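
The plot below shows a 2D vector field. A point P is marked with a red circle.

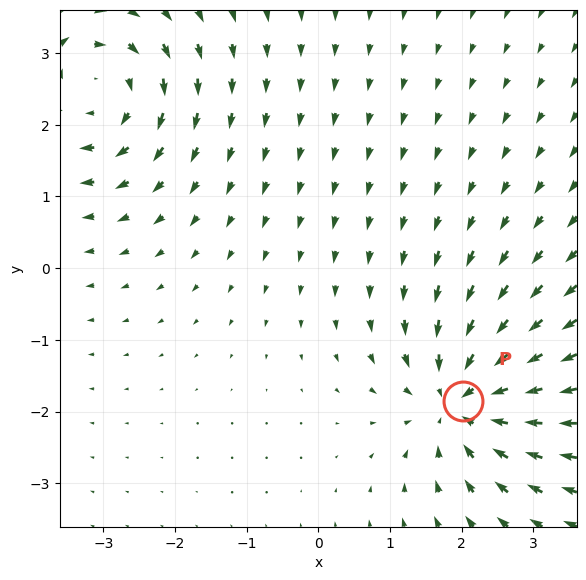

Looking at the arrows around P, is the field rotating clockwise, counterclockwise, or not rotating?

not rotating

Near P at (2.0, -1.9) the arrows show no circulation. The curl there is ≈0.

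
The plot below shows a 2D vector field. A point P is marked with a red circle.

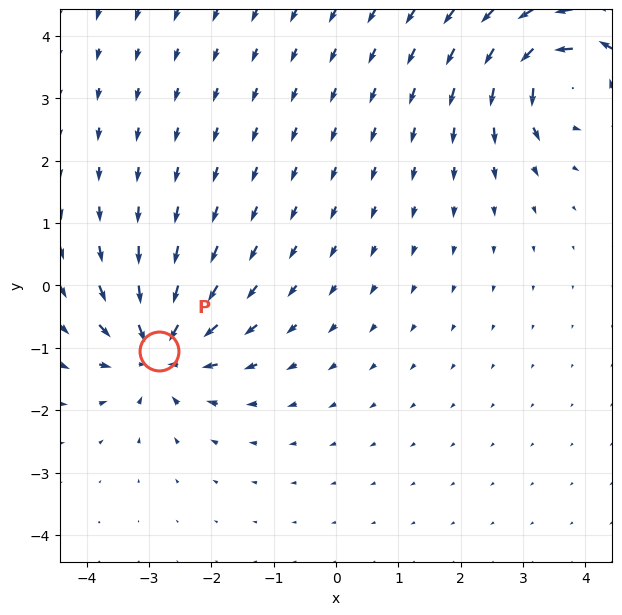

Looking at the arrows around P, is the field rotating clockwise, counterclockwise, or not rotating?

Near P at (-2.8, -1.0) the arrows show no circulation. The curl there is ≈0.

not rotating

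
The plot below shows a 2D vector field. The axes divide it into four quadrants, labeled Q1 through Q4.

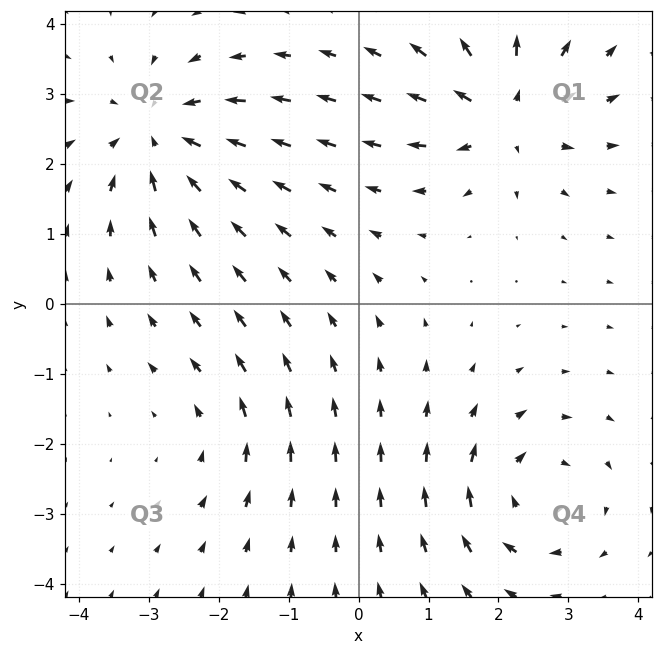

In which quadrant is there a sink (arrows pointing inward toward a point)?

The sink sits at approximately (-2.8, 2.4), which lies in quadrant Q2. The divergence there is about -5, negative as expected for a sink.

Q2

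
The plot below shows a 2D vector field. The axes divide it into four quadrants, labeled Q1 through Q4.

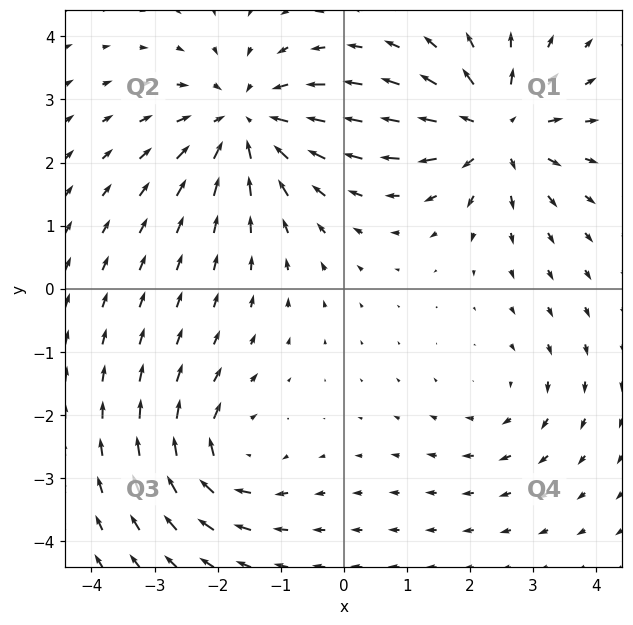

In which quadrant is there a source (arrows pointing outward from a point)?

The source sits at approximately (2.4, 2.5), which lies in quadrant Q1. The divergence there is about +5, positive as expected for a source.

Q1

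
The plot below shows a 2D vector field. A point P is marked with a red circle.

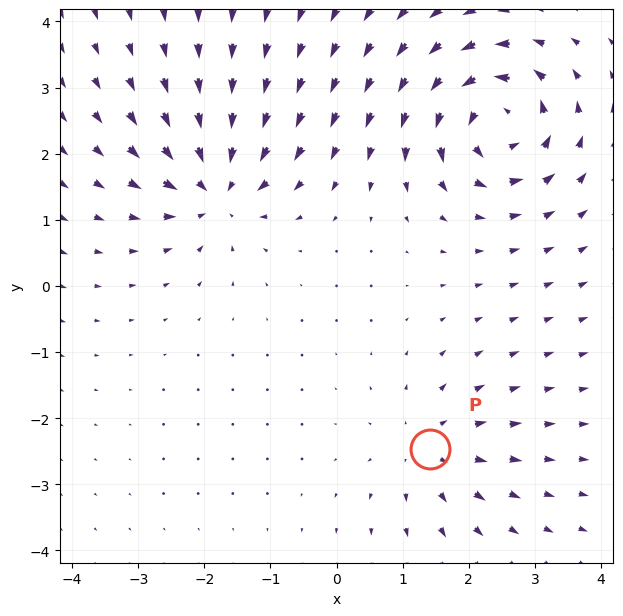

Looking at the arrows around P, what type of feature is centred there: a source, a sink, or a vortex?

At P (1.4, -2.5) the arrows spread outward. Divergence about +3, curl ≈0 — positive divergence with near-zero curl is a source.

source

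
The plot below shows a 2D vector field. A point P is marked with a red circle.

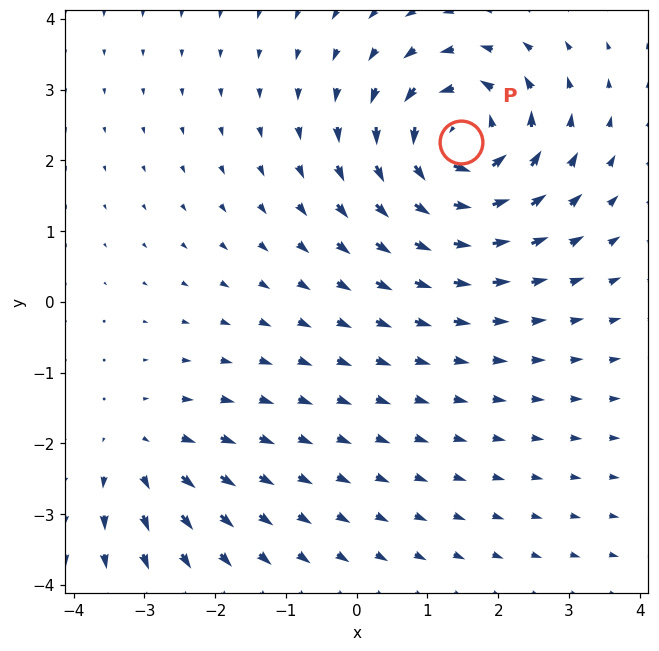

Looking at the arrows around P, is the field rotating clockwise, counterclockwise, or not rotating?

counterclockwise

Near P at (1.5, 2.3) the arrows circulate counterclockwise. The curl (z-component) there is about +6; positive curl means counterclockwise rotation.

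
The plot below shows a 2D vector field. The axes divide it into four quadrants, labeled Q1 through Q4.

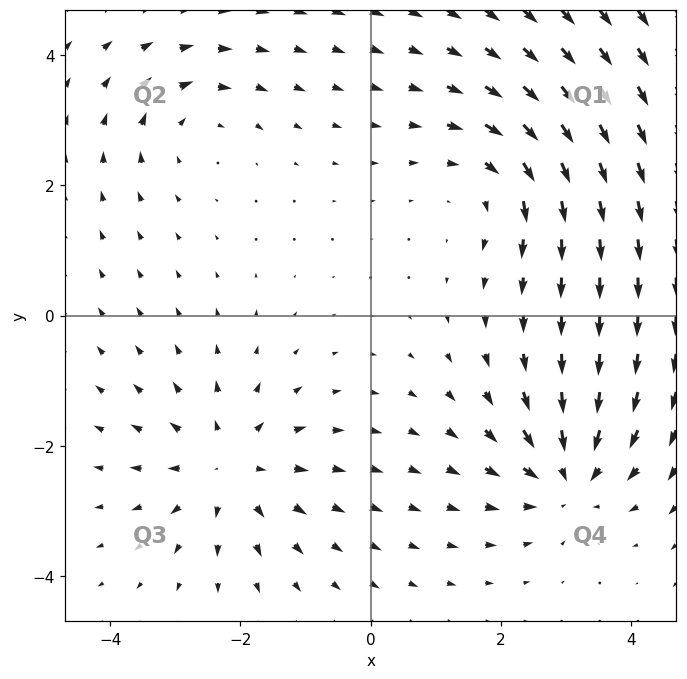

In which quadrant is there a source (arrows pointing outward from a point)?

Q3

The source sits at approximately (-2.2, -2.3), which lies in quadrant Q3. The divergence there is about +5, positive as expected for a source.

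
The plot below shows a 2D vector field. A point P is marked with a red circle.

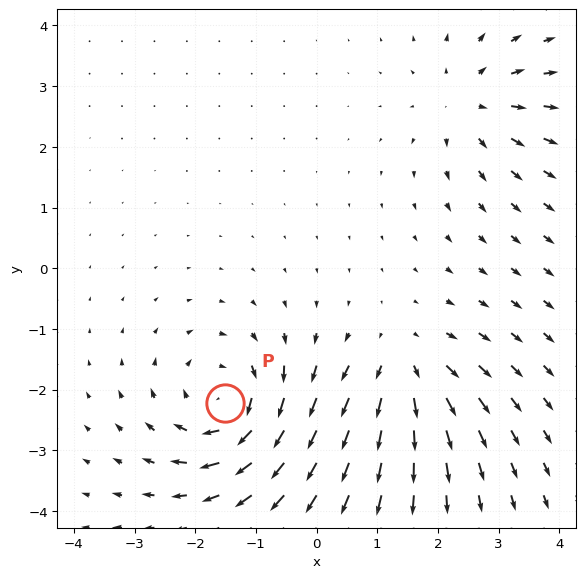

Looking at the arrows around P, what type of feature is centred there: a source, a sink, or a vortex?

vortex

At P (-1.5, -2.2) the arrows circulate clockwise. Divergence ≈0, curl about -5 — near-zero divergence with nonzero curl is a vortex.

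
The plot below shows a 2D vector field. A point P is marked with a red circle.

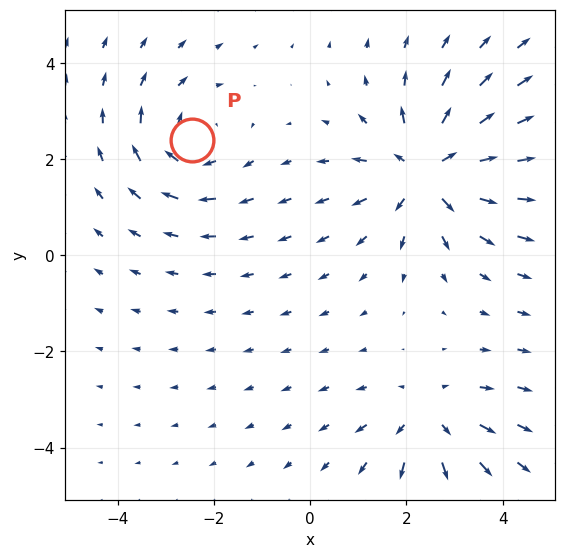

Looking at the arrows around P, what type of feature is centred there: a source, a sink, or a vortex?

vortex

At P (-2.5, 2.4) the arrows circulate clockwise. Divergence ≈0, curl about -3 — near-zero divergence with nonzero curl is a vortex.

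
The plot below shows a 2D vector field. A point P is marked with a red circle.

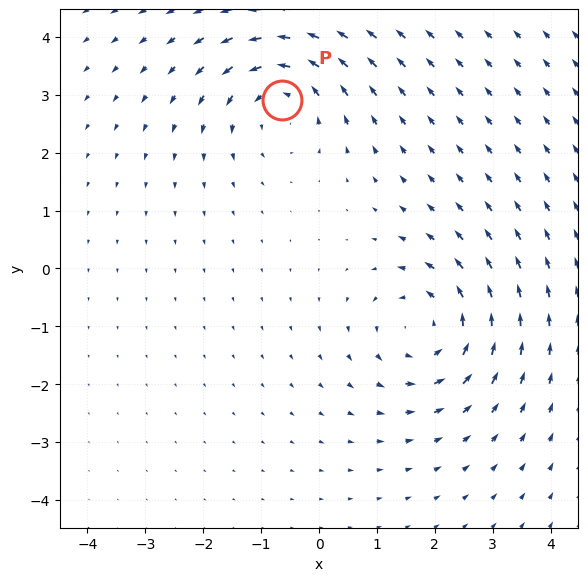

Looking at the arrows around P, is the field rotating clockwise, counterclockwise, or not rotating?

counterclockwise

Near P at (-0.6, 2.9) the arrows circulate counterclockwise. The curl (z-component) there is about +4; positive curl means counterclockwise rotation.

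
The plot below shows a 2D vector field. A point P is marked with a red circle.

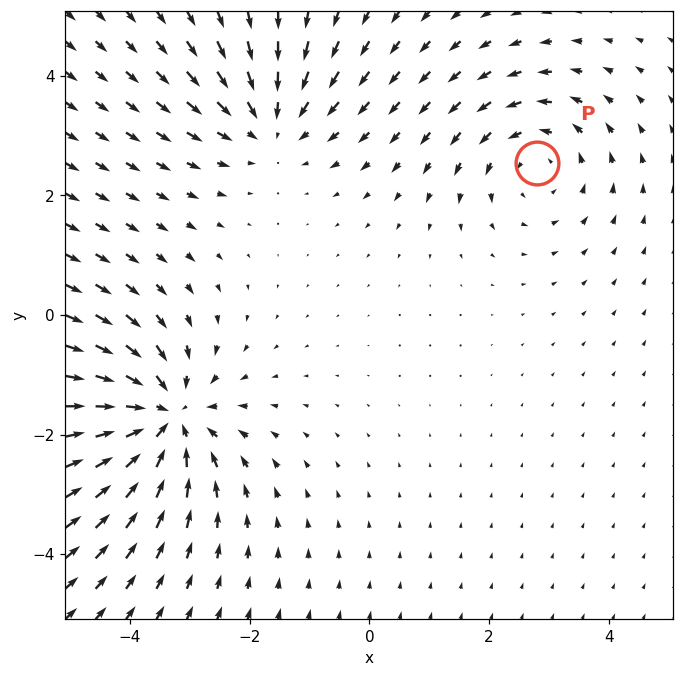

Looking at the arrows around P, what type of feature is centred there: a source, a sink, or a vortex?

At P (2.8, 2.5) the arrows circulate counterclockwise. Divergence ≈0, curl about +3 — near-zero divergence with nonzero curl is a vortex.

vortex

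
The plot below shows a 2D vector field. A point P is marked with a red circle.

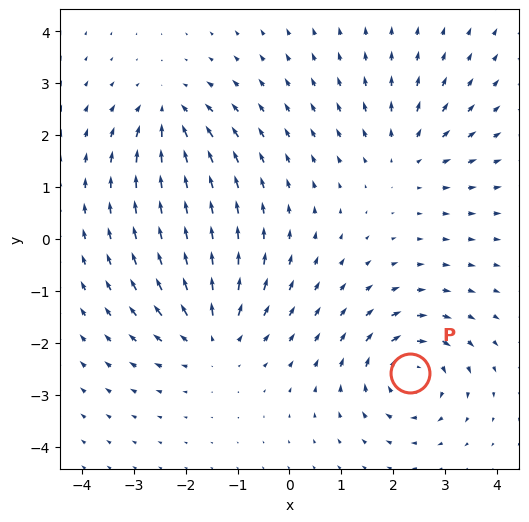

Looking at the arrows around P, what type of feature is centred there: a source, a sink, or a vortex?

vortex

At P (2.3, -2.6) the arrows circulate clockwise. Divergence ≈0, curl about -5 — near-zero divergence with nonzero curl is a vortex.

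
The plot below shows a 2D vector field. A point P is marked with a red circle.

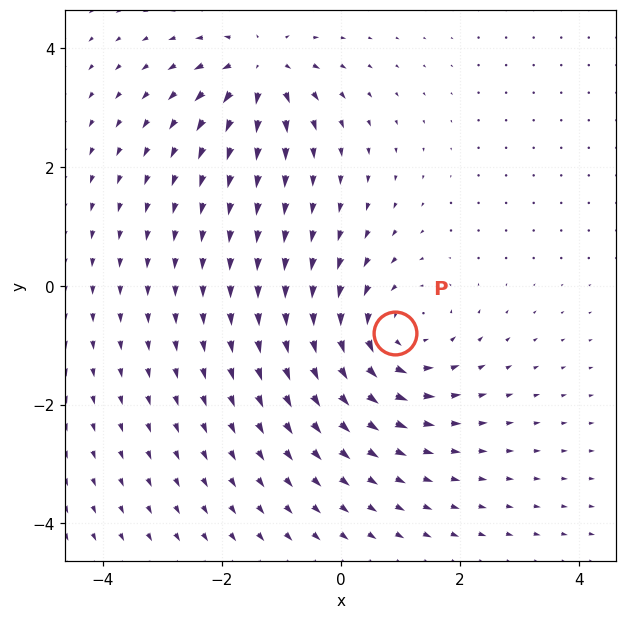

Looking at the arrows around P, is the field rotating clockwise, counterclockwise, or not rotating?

counterclockwise

Near P at (0.9, -0.8) the arrows circulate counterclockwise. The curl (z-component) there is about +3; positive curl means counterclockwise rotation.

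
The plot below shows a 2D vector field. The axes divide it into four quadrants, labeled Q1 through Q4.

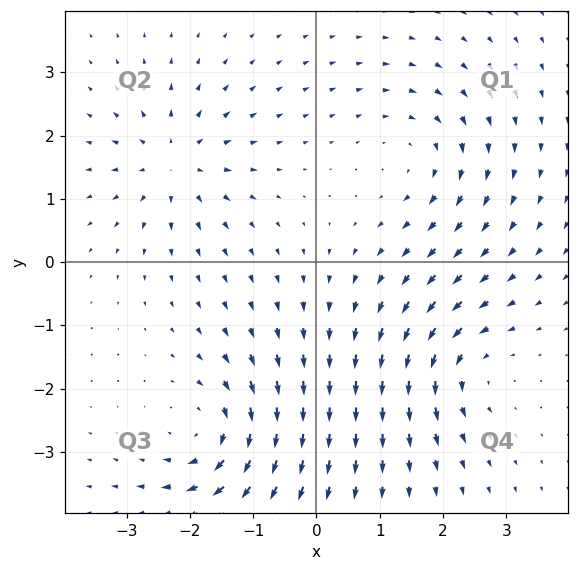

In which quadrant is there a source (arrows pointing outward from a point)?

Q2

The source sits at approximately (-2.2, 1.6), which lies in quadrant Q2. The divergence there is about +4, positive as expected for a source.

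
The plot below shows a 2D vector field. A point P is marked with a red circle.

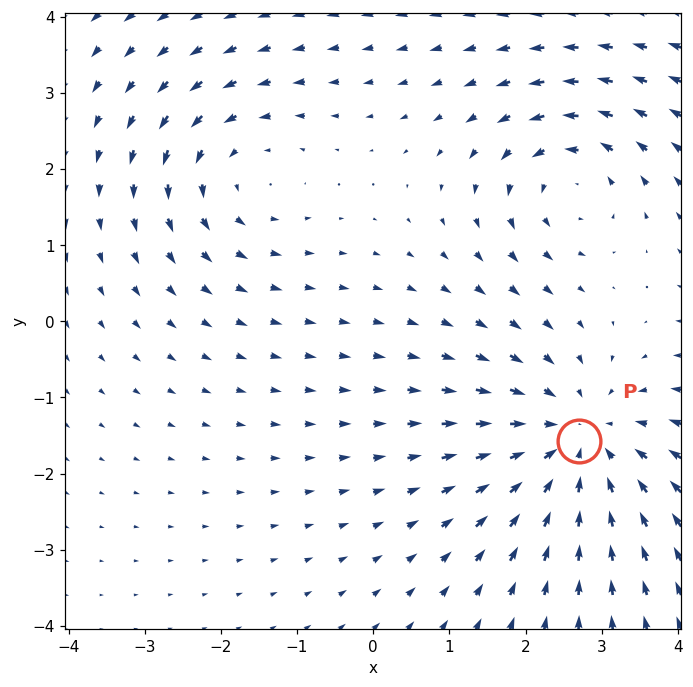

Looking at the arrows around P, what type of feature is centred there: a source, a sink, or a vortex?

At P (2.7, -1.6) the arrows converge inward. Divergence about -4, curl ≈0 — negative divergence with near-zero curl is a sink.

sink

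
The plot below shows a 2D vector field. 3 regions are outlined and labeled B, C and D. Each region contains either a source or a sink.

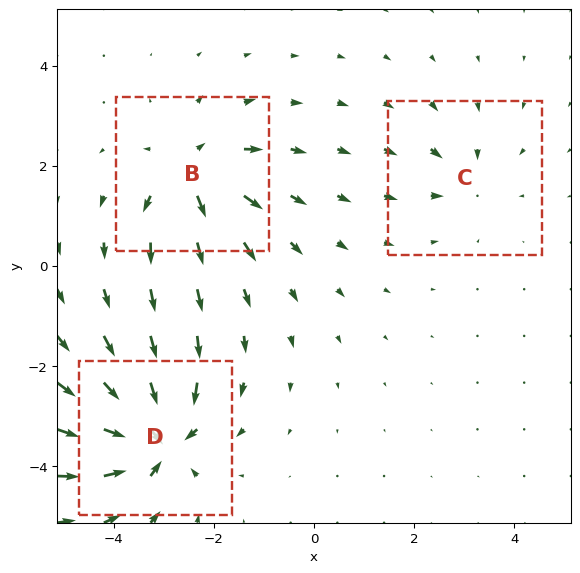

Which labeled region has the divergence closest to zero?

Divergence at each region's feature centre — B: about +4, C: about -2, D: about -6. Region C is closest to zero.

C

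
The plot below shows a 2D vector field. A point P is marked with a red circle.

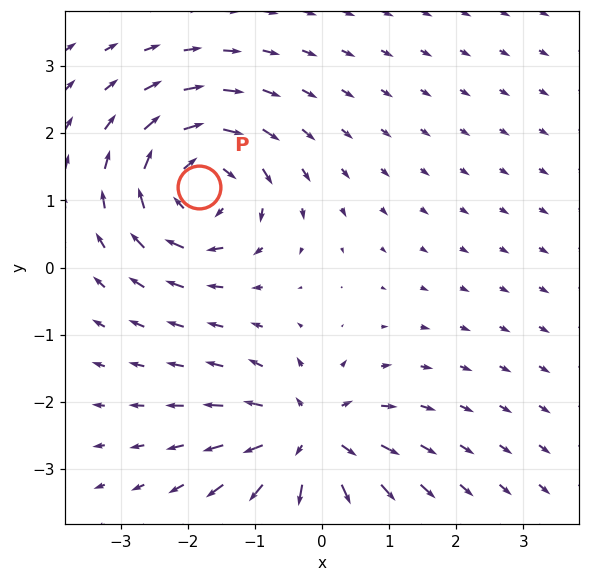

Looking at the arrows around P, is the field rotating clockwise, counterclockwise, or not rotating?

Near P at (-1.8, 1.2) the arrows circulate clockwise. The curl (z-component) there is about -4; negative curl means clockwise rotation.

clockwise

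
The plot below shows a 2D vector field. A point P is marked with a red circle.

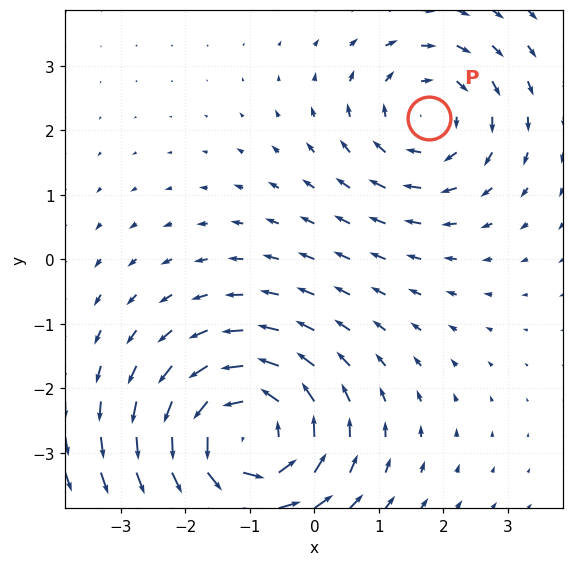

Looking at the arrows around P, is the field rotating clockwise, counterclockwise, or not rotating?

clockwise

Near P at (1.8, 2.2) the arrows circulate clockwise. The curl (z-component) there is about -3; negative curl means clockwise rotation.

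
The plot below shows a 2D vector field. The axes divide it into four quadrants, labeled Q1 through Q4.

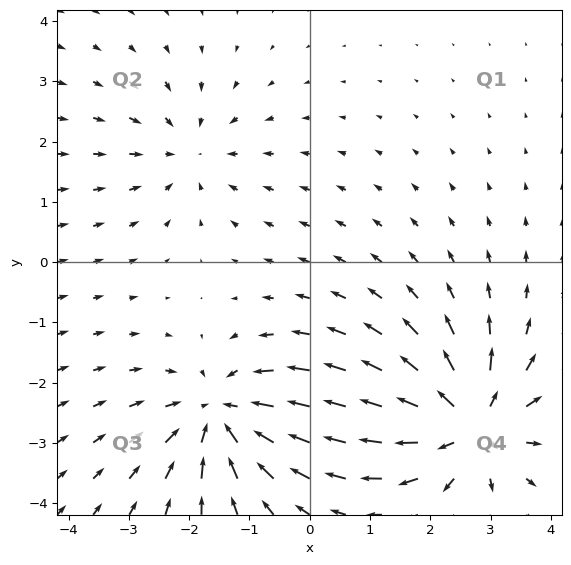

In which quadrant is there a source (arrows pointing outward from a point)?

Q4

The source sits at approximately (2.7, -2.7), which lies in quadrant Q4. The divergence there is about +6, positive as expected for a source.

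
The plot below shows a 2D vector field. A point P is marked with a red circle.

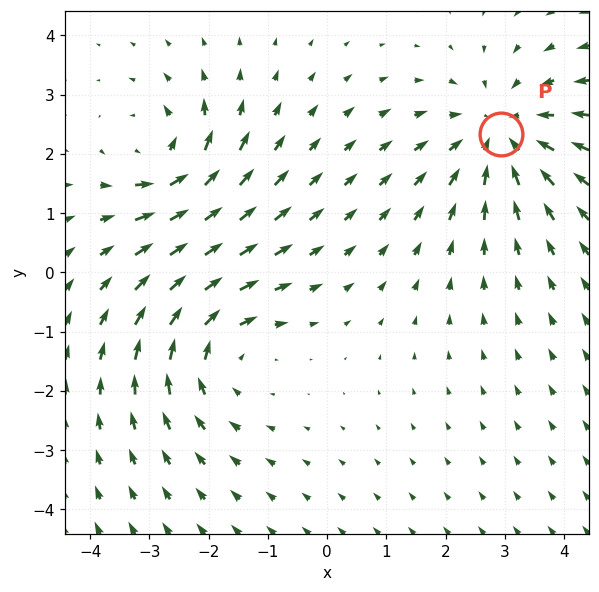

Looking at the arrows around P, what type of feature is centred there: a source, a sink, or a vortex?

At P (2.9, 2.3) the arrows converge inward. Divergence about -3, curl ≈0 — negative divergence with near-zero curl is a sink.

sink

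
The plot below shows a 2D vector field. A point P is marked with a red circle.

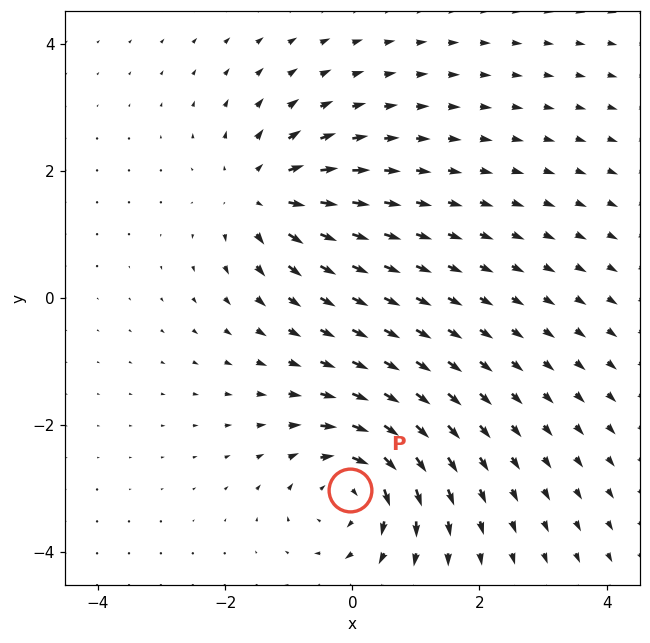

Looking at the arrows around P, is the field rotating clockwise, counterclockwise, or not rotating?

Near P at (-0.0, -3.0) the arrows circulate clockwise. The curl (z-component) there is about -5; negative curl means clockwise rotation.

clockwise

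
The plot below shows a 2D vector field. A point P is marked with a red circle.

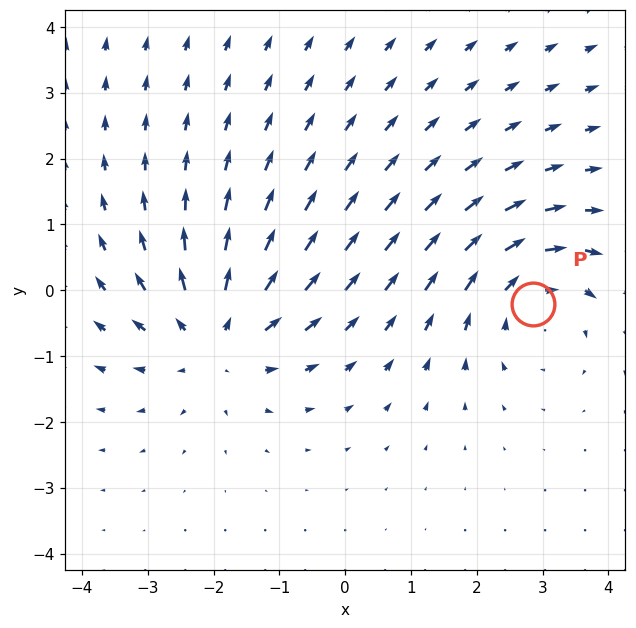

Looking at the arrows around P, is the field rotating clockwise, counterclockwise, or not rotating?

Near P at (2.9, -0.2) the arrows circulate clockwise. The curl (z-component) there is about -3; negative curl means clockwise rotation.

clockwise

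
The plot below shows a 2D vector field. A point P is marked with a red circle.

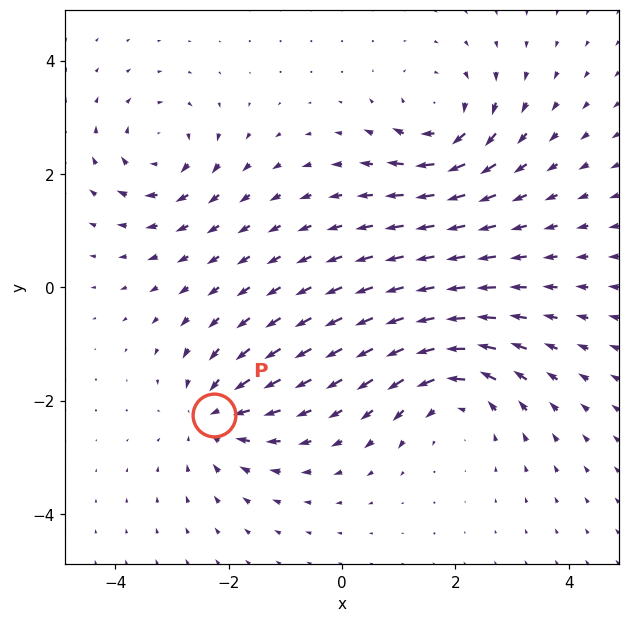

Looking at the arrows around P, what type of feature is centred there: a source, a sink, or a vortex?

sink

At P (-2.3, -2.3) the arrows converge inward. Divergence about -4, curl ≈0 — negative divergence with near-zero curl is a sink.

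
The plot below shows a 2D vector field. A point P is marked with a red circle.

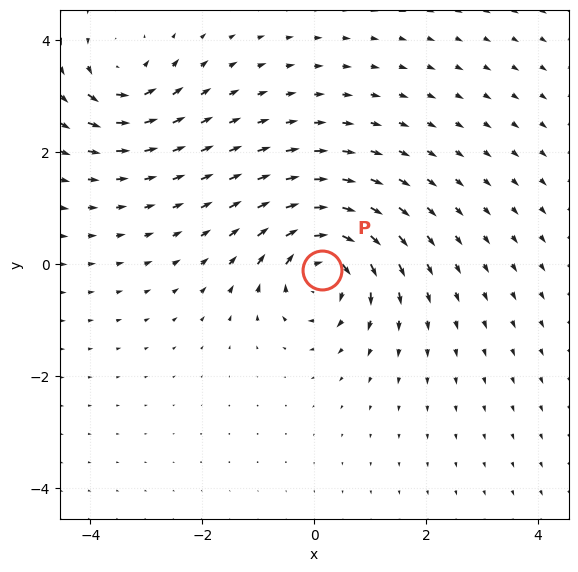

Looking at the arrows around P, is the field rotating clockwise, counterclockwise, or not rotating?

clockwise

Near P at (0.1, -0.1) the arrows circulate clockwise. The curl (z-component) there is about -7; negative curl means clockwise rotation.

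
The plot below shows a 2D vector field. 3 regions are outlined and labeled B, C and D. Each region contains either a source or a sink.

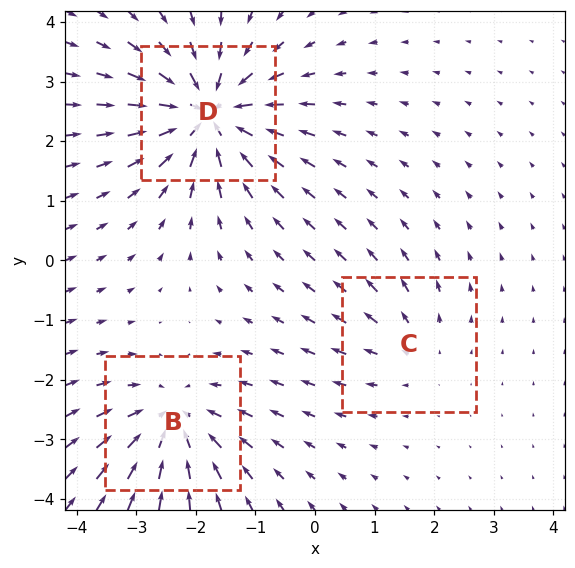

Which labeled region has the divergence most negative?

Divergence at each region's feature centre — B: about -4, C: about +2, D: about -5. Region D is most negative.

D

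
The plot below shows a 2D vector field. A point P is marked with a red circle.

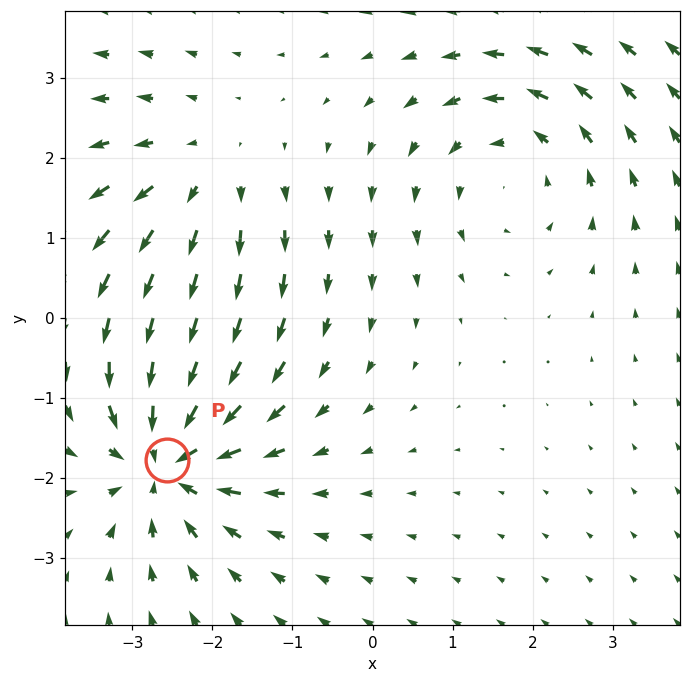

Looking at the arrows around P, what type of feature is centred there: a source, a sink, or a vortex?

sink

At P (-2.6, -1.8) the arrows converge inward. Divergence about -6, curl ≈0 — negative divergence with near-zero curl is a sink.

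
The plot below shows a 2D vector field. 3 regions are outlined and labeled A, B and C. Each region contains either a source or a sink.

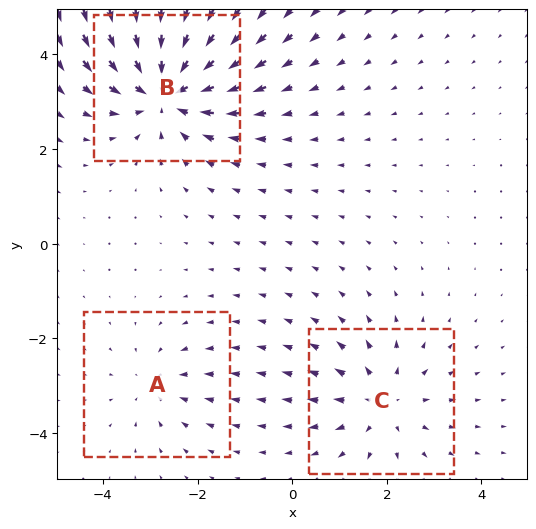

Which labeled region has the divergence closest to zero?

Divergence at each region's feature centre — A: about -2, B: about -5, C: about +3. Region A is closest to zero.

A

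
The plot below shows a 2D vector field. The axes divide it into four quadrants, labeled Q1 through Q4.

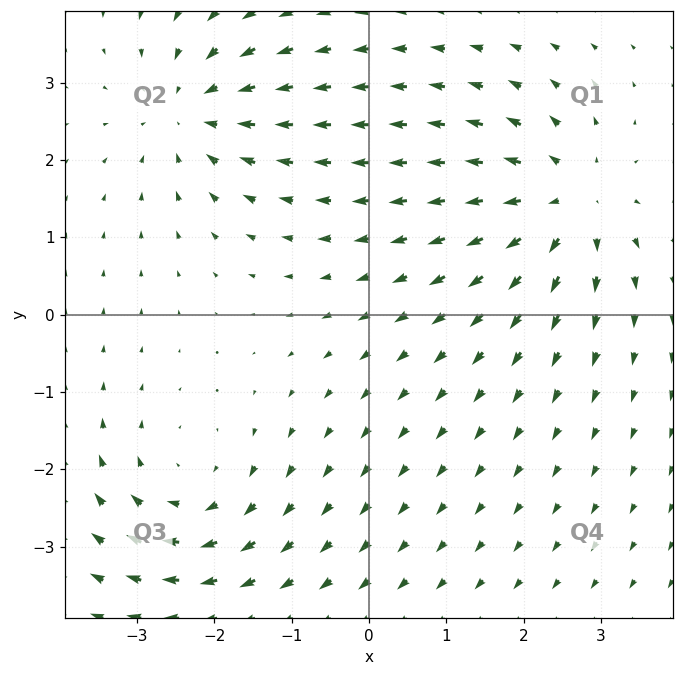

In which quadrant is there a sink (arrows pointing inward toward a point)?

The sink sits at approximately (-2.3, 2.6), which lies in quadrant Q2. The divergence there is about -5, negative as expected for a sink.

Q2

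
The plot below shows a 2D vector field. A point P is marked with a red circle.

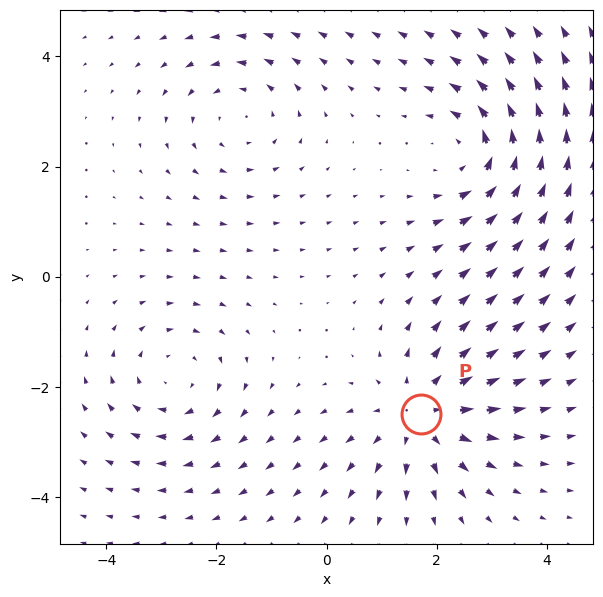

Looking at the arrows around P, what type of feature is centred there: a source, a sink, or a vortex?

At P (1.7, -2.5) the arrows spread outward. Divergence about +5, curl ≈0 — positive divergence with near-zero curl is a source.

source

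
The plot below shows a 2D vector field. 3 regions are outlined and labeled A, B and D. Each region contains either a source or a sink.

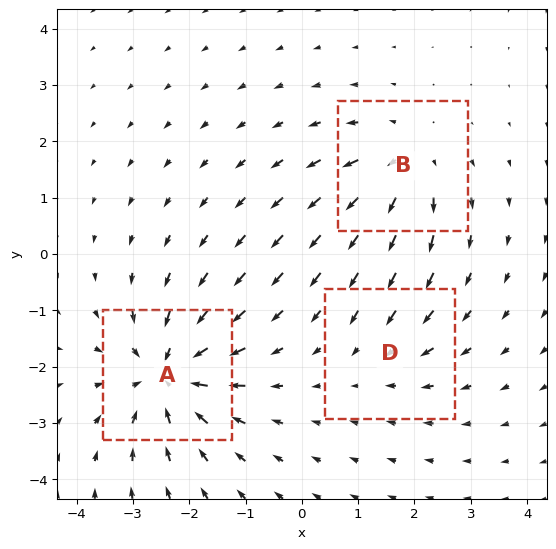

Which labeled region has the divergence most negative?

Divergence at each region's feature centre — A: about -5, B: about +4, D: about -2. Region A is most negative.

A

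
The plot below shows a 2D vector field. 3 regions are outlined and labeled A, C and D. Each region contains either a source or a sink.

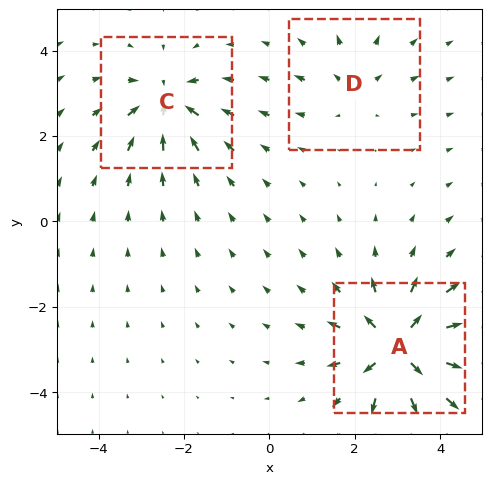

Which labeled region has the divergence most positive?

A

Divergence at each region's feature centre — A: about +6, C: about -4, D: about +2. Region A is most positive.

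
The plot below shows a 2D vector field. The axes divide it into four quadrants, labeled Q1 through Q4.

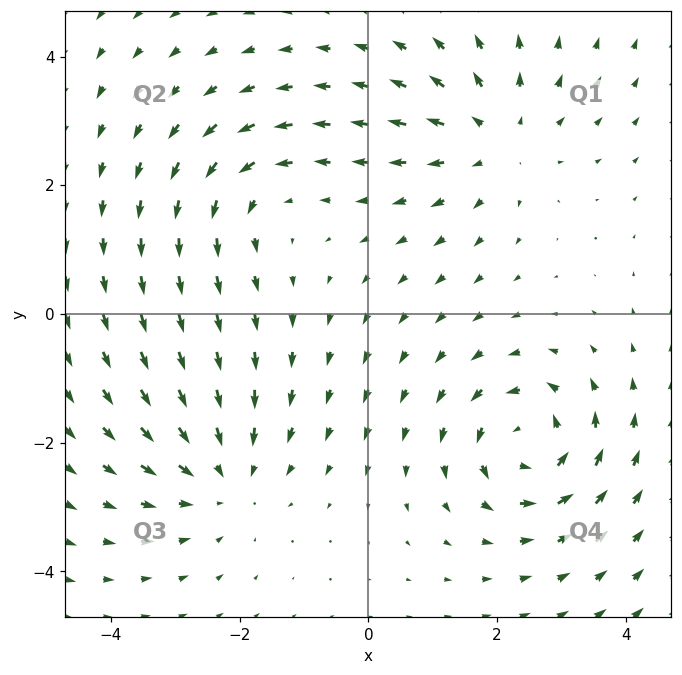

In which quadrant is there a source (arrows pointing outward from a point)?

The source sits at approximately (2.0, 2.7), which lies in quadrant Q1. The divergence there is about +4, positive as expected for a source.

Q1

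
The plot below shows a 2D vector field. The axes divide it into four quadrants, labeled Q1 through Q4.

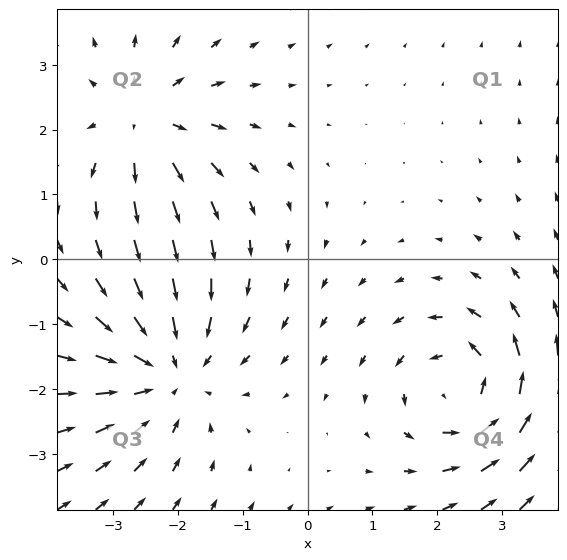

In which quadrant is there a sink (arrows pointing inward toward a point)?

Q3

The sink sits at approximately (-2.1, -1.7), which lies in quadrant Q3. The divergence there is about -3, negative as expected for a sink.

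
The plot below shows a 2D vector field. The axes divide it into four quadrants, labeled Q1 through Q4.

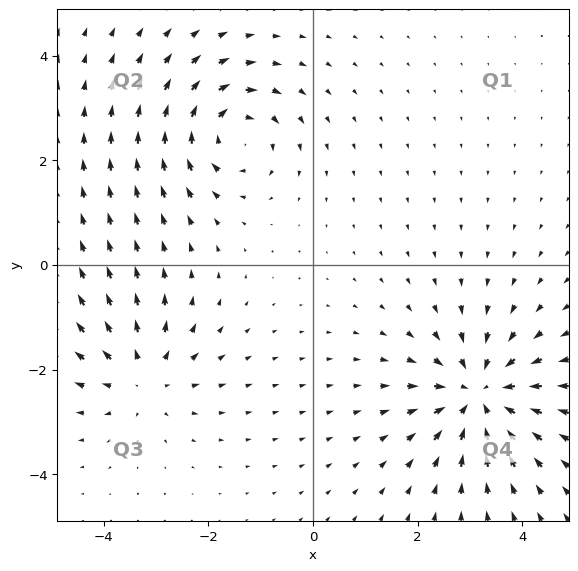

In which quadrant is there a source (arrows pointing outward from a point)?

The source sits at approximately (-3.2, -2.1), which lies in quadrant Q3. The divergence there is about +3, positive as expected for a source.

Q3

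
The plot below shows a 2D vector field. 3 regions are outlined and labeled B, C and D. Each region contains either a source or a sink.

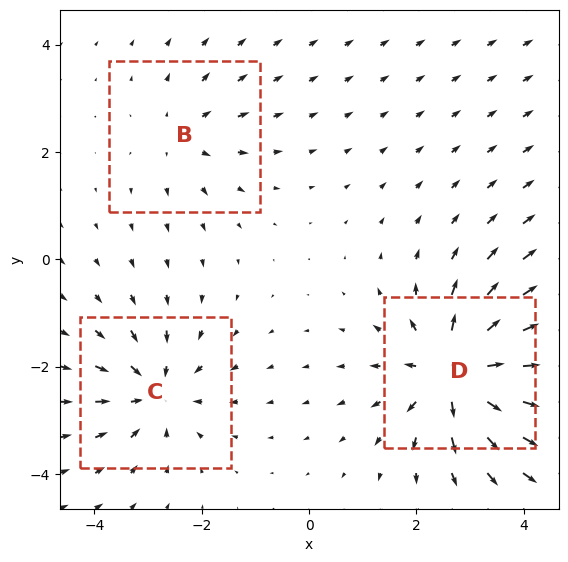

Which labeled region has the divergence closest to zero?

B

Divergence at each region's feature centre — B: about +2, C: about -4, D: about +6. Region B is closest to zero.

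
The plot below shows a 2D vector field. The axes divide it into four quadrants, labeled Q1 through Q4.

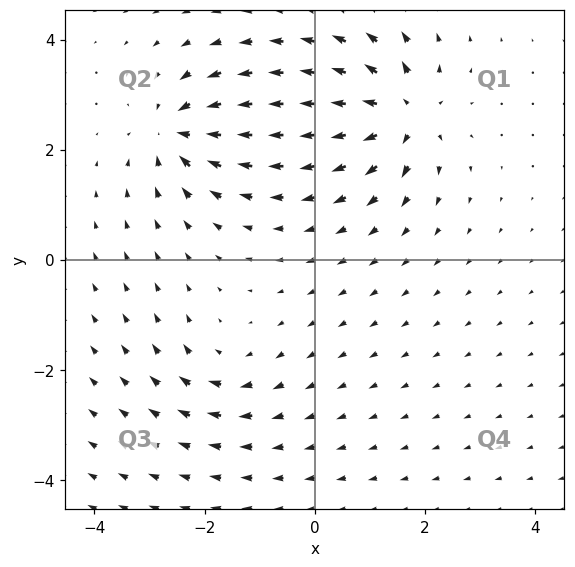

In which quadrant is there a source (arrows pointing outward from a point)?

The source sits at approximately (1.6, 2.6), which lies in quadrant Q1. The divergence there is about +6, positive as expected for a source.

Q1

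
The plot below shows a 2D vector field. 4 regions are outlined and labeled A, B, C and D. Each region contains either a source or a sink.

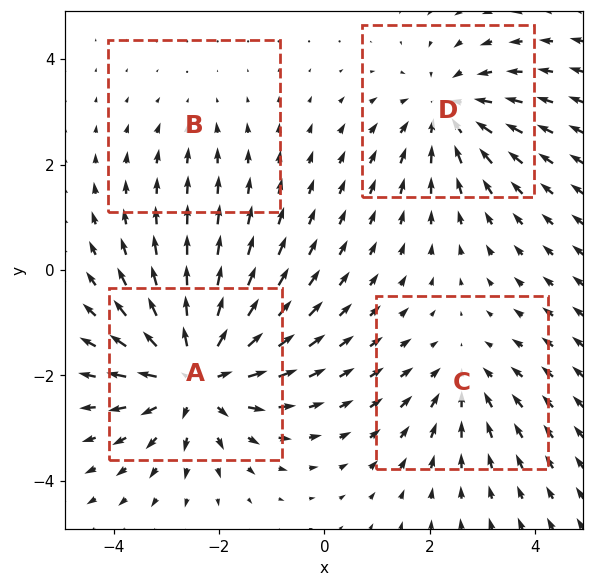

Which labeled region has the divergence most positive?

Divergence at each region's feature centre — A: about +7, B: about -2, C: about -3, D: about -4. Region A is most positive.

A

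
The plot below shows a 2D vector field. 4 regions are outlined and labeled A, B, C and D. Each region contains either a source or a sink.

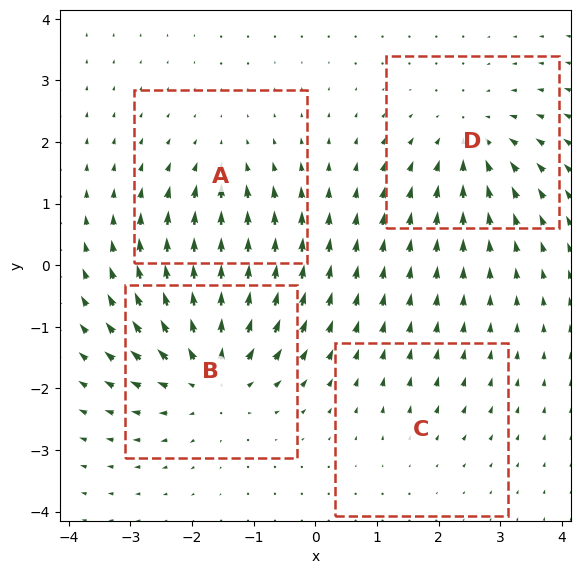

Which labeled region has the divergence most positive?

Divergence at each region's feature centre — A: about -3, B: about +6, C: about +2, D: about -5. Region B is most positive.

B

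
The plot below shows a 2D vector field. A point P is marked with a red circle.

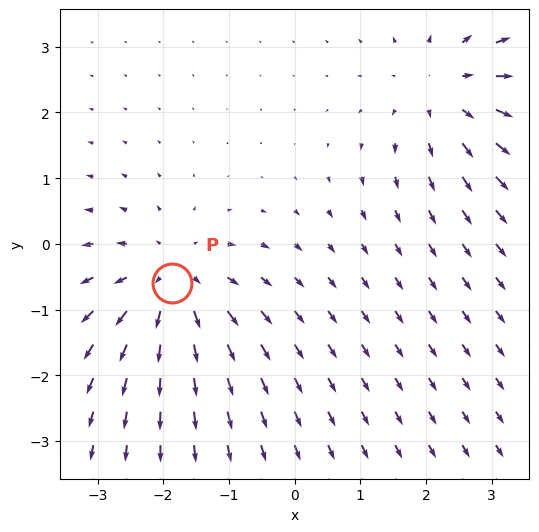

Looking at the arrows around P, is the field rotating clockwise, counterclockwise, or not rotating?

Near P at (-1.9, -0.6) the arrows show no circulation. The curl there is ≈0.

not rotating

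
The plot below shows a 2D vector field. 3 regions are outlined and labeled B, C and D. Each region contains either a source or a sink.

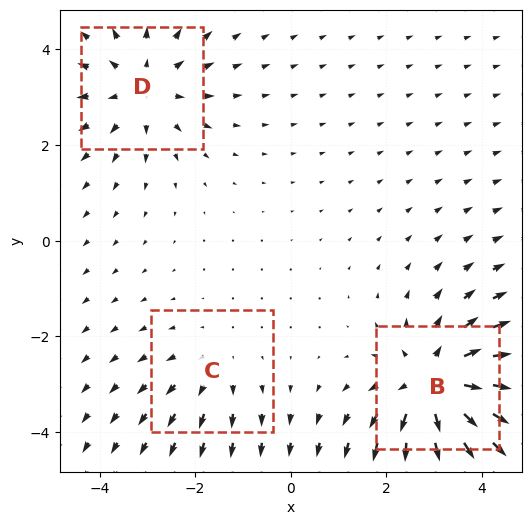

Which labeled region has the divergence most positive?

B

Divergence at each region's feature centre — B: about +5, C: about +2, D: about +3. Region B is most positive.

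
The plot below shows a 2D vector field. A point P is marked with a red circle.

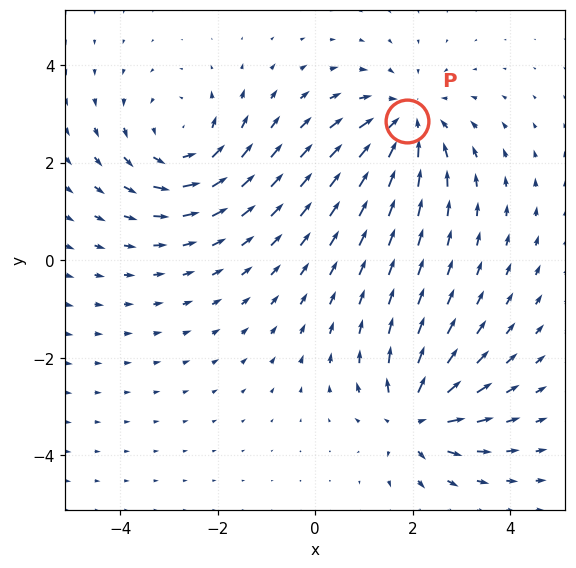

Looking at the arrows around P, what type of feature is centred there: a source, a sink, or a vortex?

sink

At P (1.9, 2.8) the arrows converge inward. Divergence about -4, curl ≈0 — negative divergence with near-zero curl is a sink.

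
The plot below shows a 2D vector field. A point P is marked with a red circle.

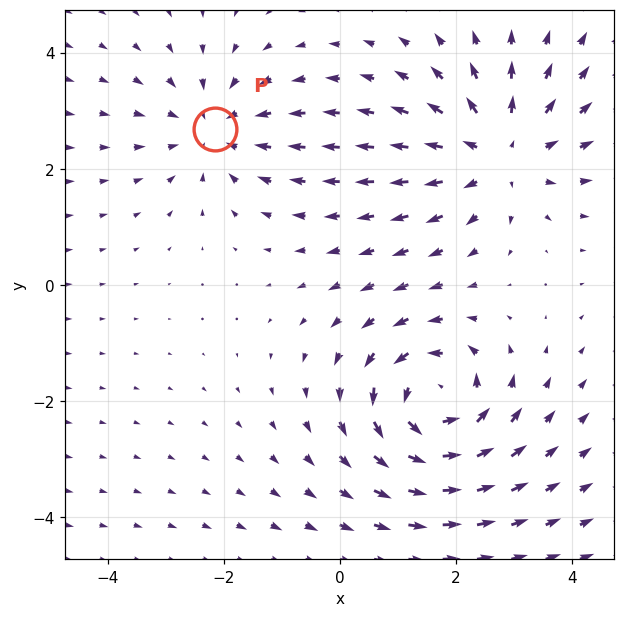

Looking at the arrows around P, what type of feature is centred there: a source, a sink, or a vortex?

At P (-2.2, 2.7) the arrows converge inward. Divergence about -3, curl ≈0 — negative divergence with near-zero curl is a sink.

sink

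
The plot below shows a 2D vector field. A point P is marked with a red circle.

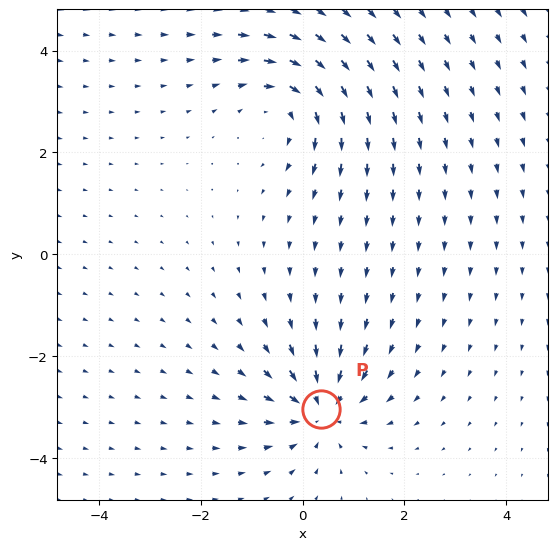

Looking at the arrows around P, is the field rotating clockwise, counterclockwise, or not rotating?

not rotating

Near P at (0.4, -3.0) the arrows show no circulation. The curl there is ≈0.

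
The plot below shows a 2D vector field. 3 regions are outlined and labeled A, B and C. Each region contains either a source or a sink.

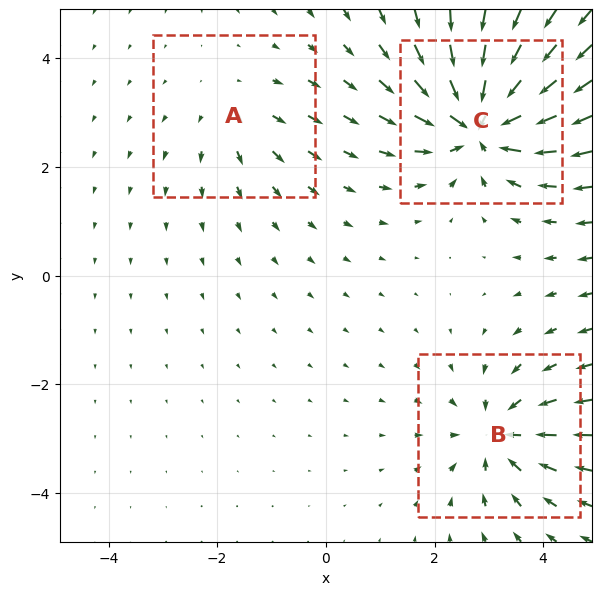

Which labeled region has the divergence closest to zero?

A

Divergence at each region's feature centre — A: about +2, B: about -4, C: about -6. Region A is closest to zero.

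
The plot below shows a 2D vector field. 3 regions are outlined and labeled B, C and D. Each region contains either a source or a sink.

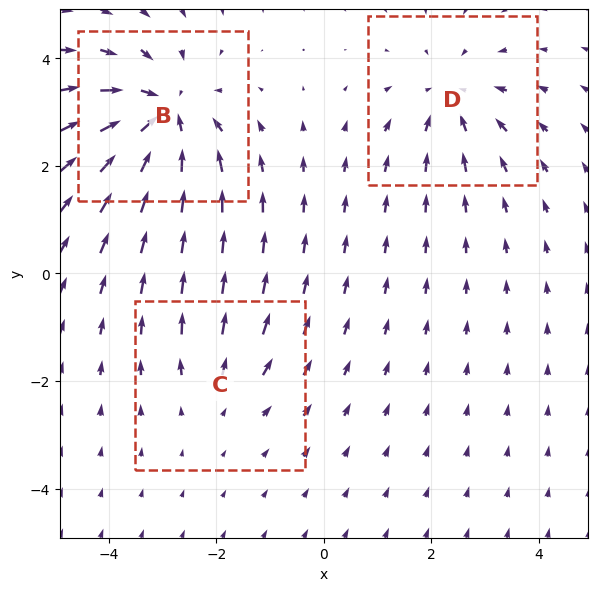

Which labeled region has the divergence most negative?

Divergence at each region's feature centre — B: about -5, C: about +2, D: about -3. Region B is most negative.

B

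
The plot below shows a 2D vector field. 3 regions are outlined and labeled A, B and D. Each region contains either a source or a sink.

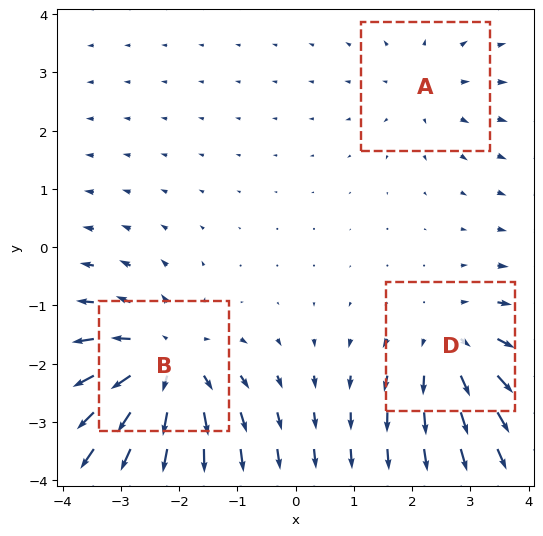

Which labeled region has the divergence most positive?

B

Divergence at each region's feature centre — A: about +2, B: about +5, D: about +3. Region B is most positive.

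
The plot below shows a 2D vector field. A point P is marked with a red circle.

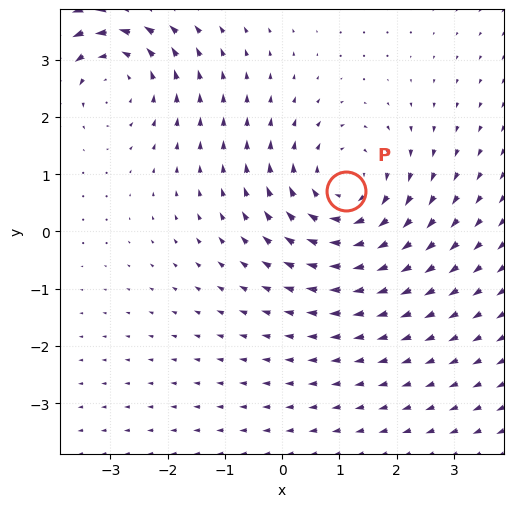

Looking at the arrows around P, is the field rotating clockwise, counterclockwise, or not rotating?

Near P at (1.1, 0.7) the arrows circulate clockwise. The curl (z-component) there is about -4; negative curl means clockwise rotation.

clockwise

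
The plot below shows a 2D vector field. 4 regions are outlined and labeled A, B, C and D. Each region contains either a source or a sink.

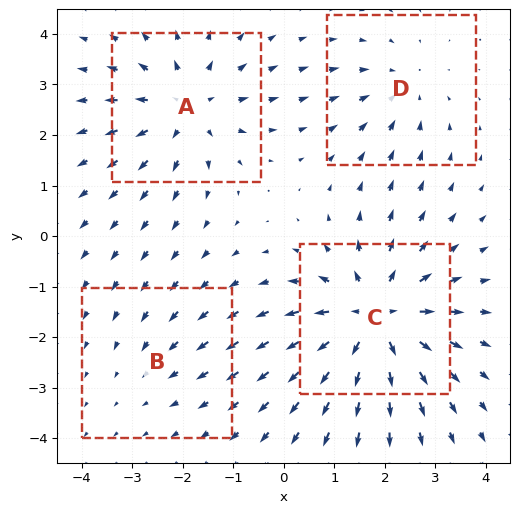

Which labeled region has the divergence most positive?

C

Divergence at each region's feature centre — A: about +4, B: about -2, C: about +6, D: about -3. Region C is most positive.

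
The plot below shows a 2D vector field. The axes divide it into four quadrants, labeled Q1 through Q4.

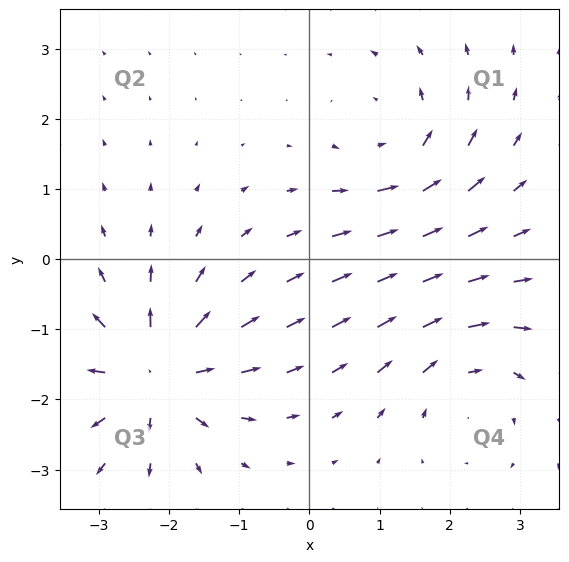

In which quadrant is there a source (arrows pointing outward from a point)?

Q3

The source sits at approximately (-2.2, -1.6), which lies in quadrant Q3. The divergence there is about +6, positive as expected for a source.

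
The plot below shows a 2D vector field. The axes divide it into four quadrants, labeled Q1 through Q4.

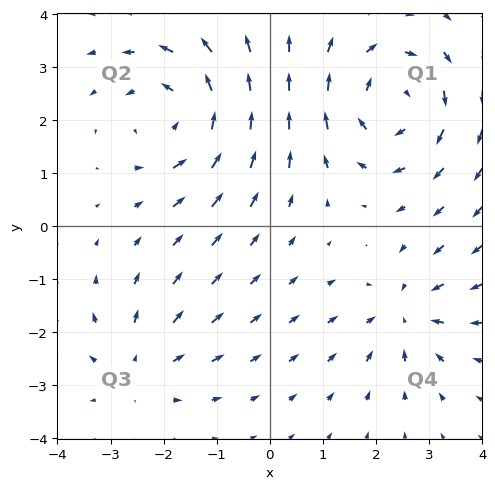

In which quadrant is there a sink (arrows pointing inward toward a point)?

The sink sits at approximately (2.6, -1.6), which lies in quadrant Q4. The divergence there is about -4, negative as expected for a sink.

Q4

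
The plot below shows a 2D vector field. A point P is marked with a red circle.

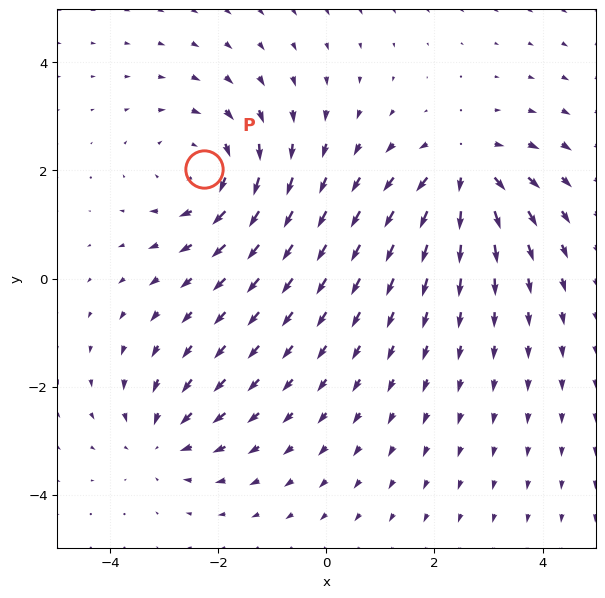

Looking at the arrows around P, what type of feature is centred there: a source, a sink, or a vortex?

At P (-2.3, 2.0) the arrows circulate clockwise. Divergence ≈0, curl about -4 — near-zero divergence with nonzero curl is a vortex.

vortex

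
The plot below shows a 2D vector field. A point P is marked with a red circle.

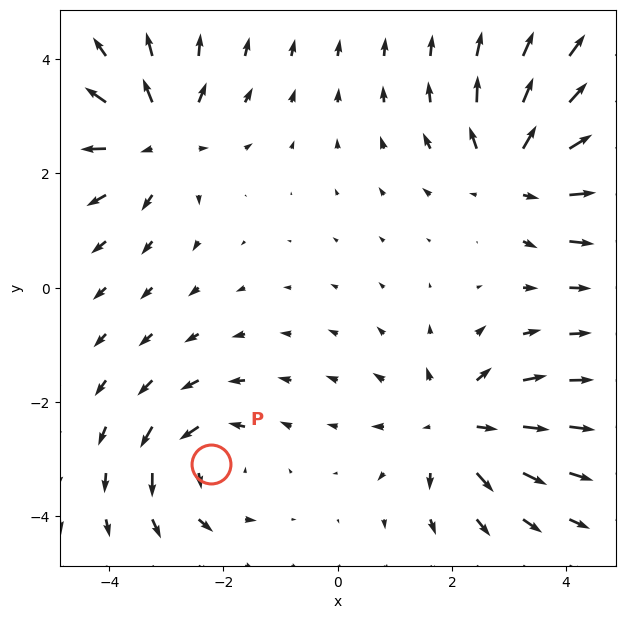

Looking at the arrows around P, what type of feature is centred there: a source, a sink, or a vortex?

vortex

At P (-2.2, -3.1) the arrows circulate counterclockwise. Divergence ≈0, curl about +4 — near-zero divergence with nonzero curl is a vortex.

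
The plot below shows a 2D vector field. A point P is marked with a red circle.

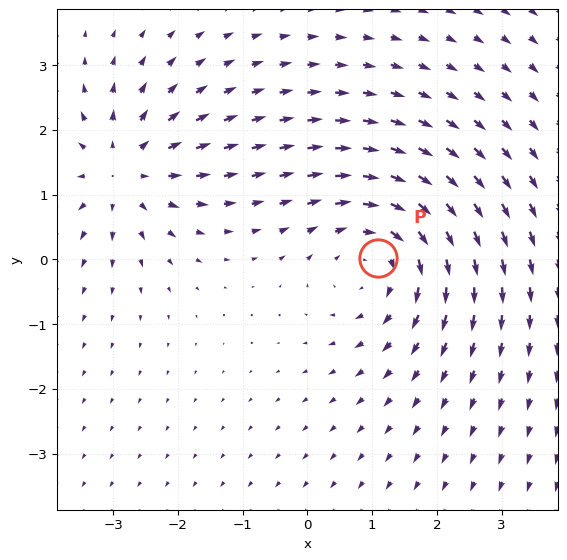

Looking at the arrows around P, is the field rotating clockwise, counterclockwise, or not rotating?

clockwise

Near P at (1.1, 0.0) the arrows circulate clockwise. The curl (z-component) there is about -4; negative curl means clockwise rotation.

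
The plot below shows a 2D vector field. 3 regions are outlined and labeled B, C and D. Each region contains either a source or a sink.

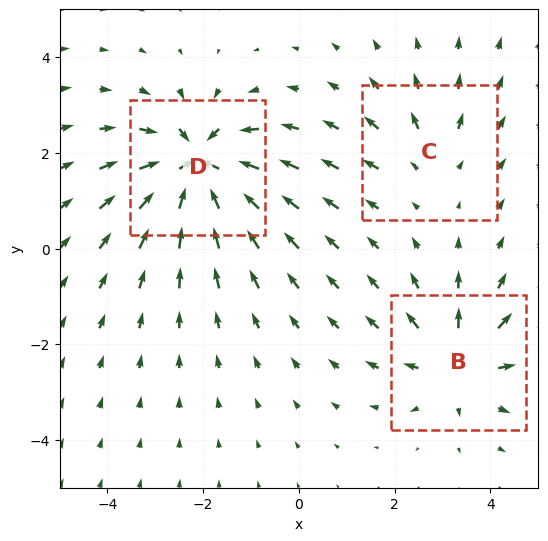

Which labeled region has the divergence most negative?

Divergence at each region's feature centre — B: about +4, C: about +2, D: about -5. Region D is most negative.

D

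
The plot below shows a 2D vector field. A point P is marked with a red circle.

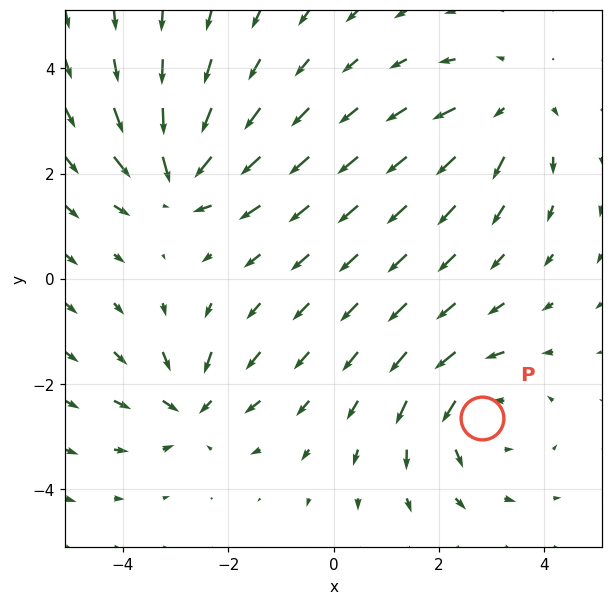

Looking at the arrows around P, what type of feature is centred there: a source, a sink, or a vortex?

At P (2.8, -2.6) the arrows circulate counterclockwise. Divergence ≈0, curl about +4 — near-zero divergence with nonzero curl is a vortex.

vortex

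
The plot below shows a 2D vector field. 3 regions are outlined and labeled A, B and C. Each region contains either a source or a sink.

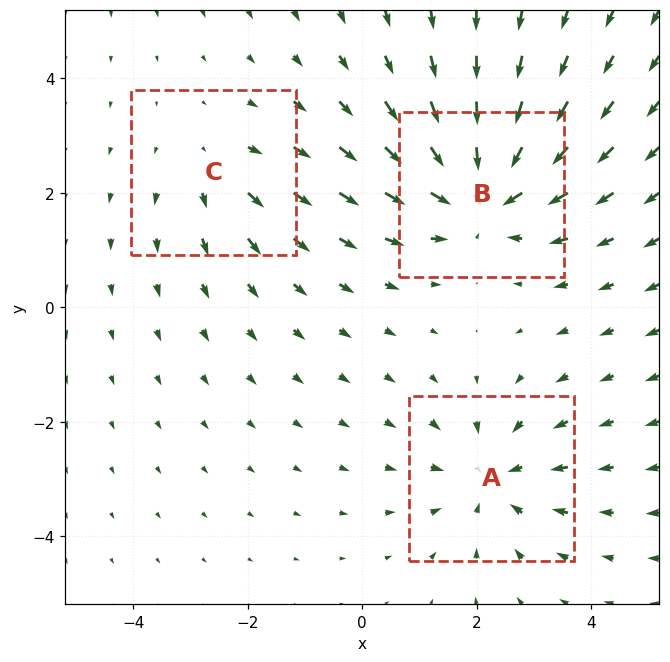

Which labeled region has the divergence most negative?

B

Divergence at each region's feature centre — A: about -3, B: about -5, C: about +2. Region B is most negative.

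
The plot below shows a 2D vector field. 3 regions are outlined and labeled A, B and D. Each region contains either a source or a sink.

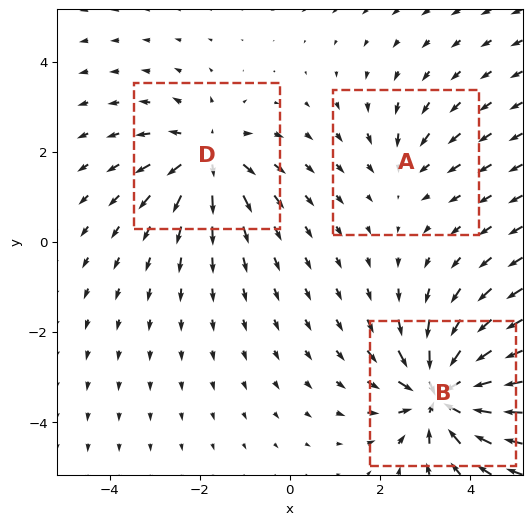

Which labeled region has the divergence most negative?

B

Divergence at each region's feature centre — A: about -2, B: about -6, D: about +4. Region B is most negative.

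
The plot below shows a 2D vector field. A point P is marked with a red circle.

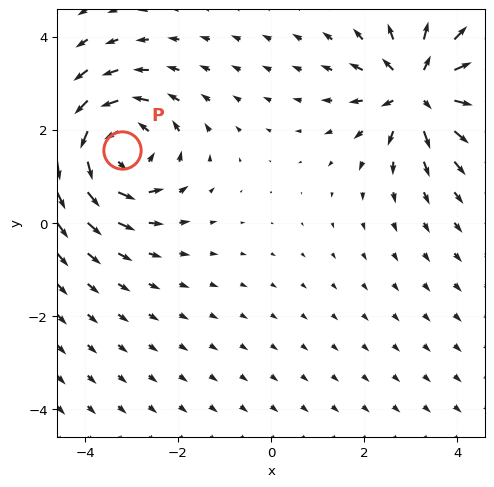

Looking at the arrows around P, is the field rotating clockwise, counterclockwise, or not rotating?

counterclockwise

Near P at (-3.2, 1.6) the arrows circulate counterclockwise. The curl (z-component) there is about +4; positive curl means counterclockwise rotation.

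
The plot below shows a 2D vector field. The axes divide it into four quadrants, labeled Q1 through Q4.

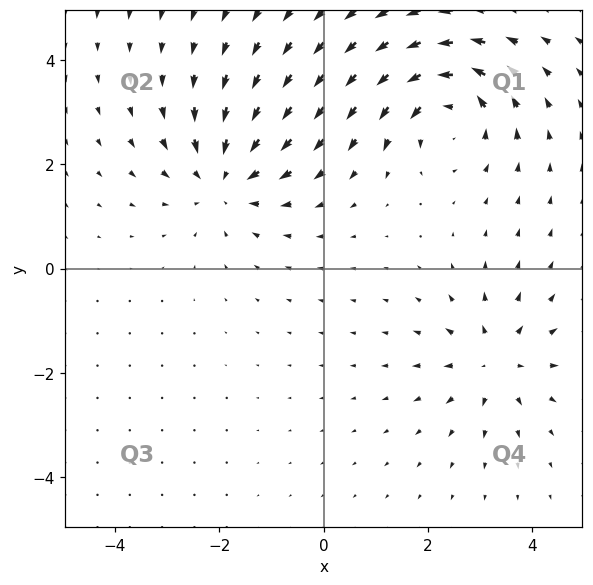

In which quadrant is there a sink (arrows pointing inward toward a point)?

Q2

The sink sits at approximately (-1.9, 1.7), which lies in quadrant Q2. The divergence there is about -3, negative as expected for a sink.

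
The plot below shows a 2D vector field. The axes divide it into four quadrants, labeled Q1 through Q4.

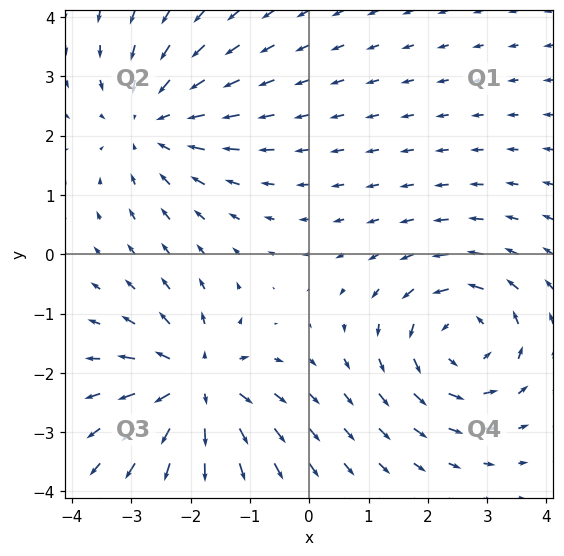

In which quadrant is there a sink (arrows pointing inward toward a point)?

Q2

The sink sits at approximately (-2.7, 2.2), which lies in quadrant Q2. The divergence there is about -4, negative as expected for a sink.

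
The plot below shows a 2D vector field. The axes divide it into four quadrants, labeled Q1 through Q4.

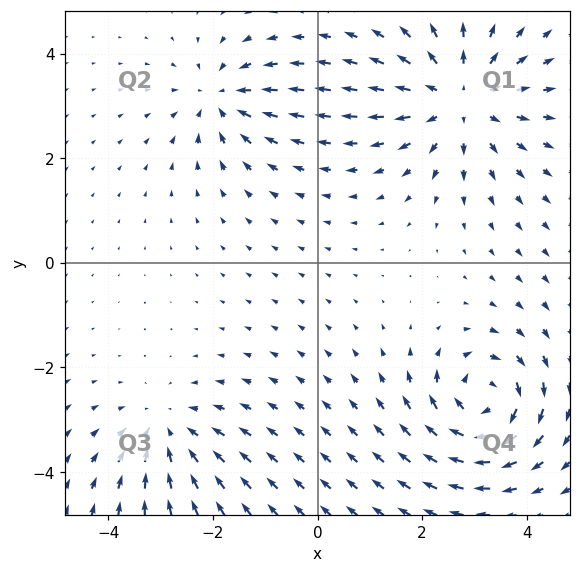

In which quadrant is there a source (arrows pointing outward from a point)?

The source sits at approximately (2.7, 3.1), which lies in quadrant Q1. The divergence there is about +4, positive as expected for a source.

Q1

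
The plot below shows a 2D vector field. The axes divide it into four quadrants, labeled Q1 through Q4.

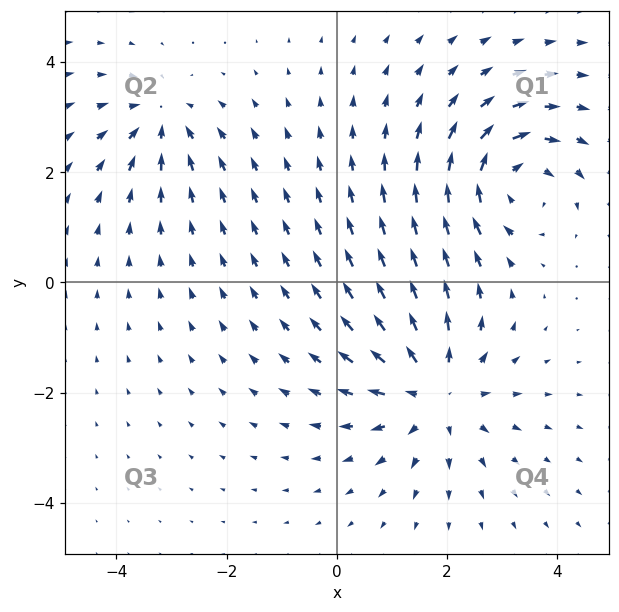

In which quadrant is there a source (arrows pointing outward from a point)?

The source sits at approximately (1.8, -2.0), which lies in quadrant Q4. The divergence there is about +4, positive as expected for a source.

Q4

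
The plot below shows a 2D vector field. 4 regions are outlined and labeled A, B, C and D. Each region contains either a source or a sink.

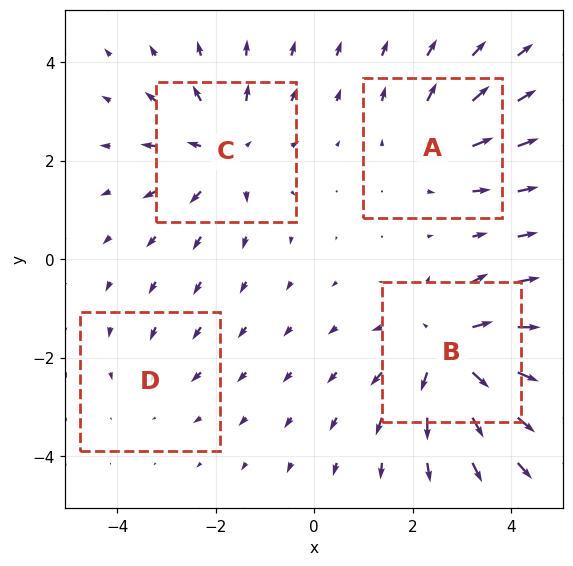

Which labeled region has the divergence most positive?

Divergence at each region's feature centre — A: about +3, B: about +6, C: about +4, D: about -2. Region B is most positive.

B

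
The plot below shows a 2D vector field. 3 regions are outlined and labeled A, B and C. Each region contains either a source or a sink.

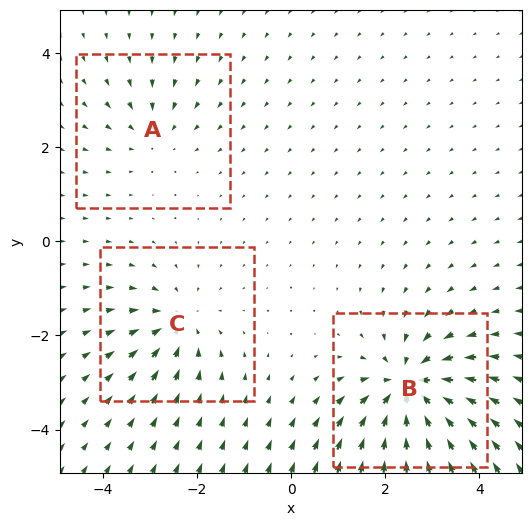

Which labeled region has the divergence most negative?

B

Divergence at each region's feature centre — A: about -2, B: about -6, C: about -4. Region B is most negative.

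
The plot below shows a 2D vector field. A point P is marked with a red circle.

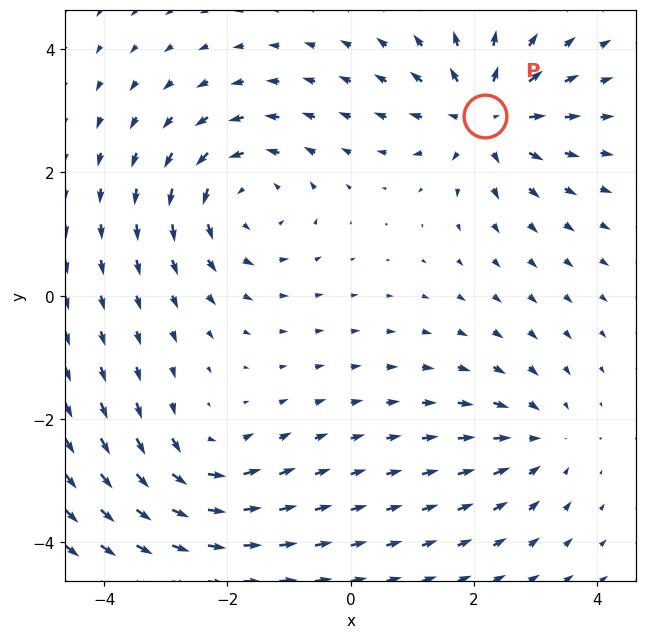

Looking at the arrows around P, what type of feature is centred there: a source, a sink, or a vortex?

At P (2.2, 2.9) the arrows spread outward. Divergence about +6, curl ≈0 — positive divergence with near-zero curl is a source.

source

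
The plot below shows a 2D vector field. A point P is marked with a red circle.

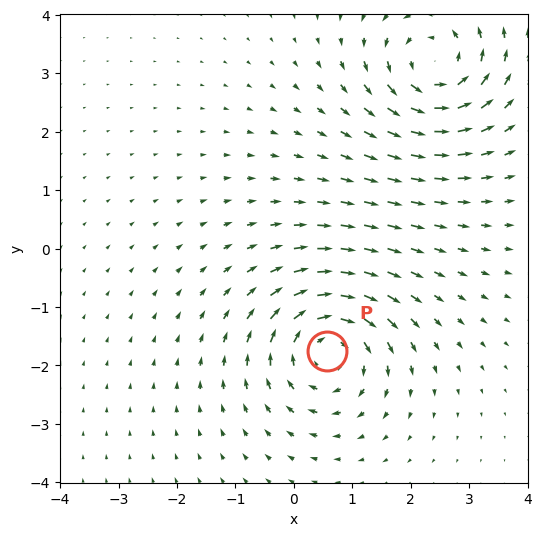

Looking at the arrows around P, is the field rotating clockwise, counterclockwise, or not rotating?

Near P at (0.6, -1.8) the arrows circulate clockwise. The curl (z-component) there is about -6; negative curl means clockwise rotation.

clockwise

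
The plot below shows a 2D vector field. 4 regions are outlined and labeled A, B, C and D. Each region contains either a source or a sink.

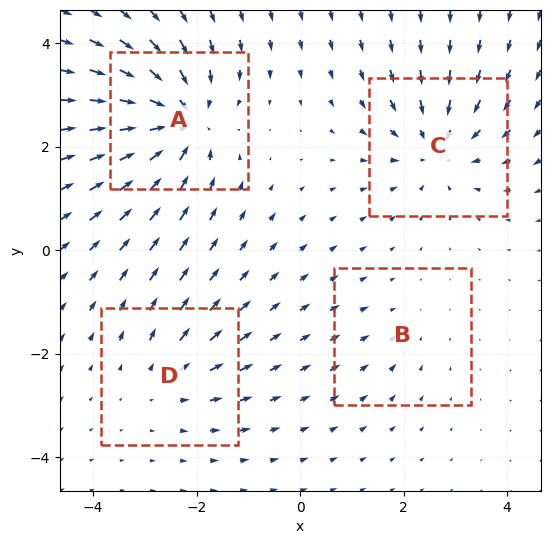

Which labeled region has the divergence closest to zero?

B

Divergence at each region's feature centre — A: about -7, B: about -2, C: about -5, D: about +3. Region B is closest to zero.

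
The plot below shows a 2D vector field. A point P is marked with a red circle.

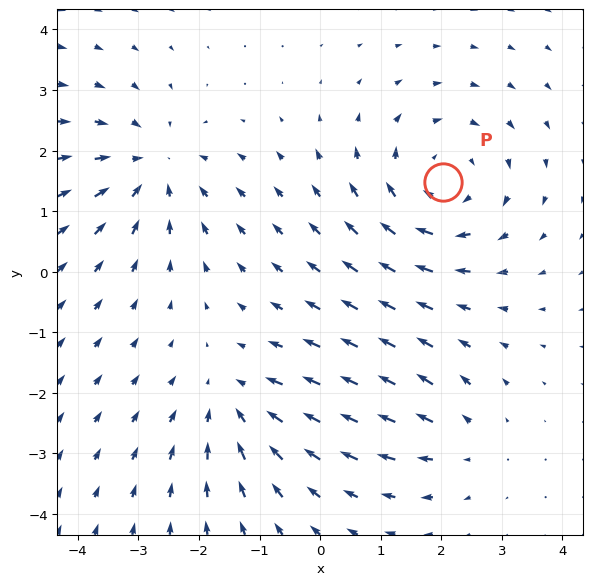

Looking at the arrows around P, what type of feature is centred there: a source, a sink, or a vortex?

At P (2.0, 1.5) the arrows circulate clockwise. Divergence ≈0, curl about -4 — near-zero divergence with nonzero curl is a vortex.

vortex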